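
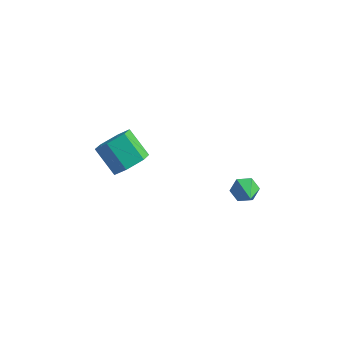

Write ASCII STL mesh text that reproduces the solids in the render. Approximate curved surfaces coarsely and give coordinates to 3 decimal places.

solid 
facet normal 0.691 -0.332 -0.642
outer loop
vertex -1.228 -2.65 0.1
vertex -1.744 -2.574 -0.494
vertex -1.273 -1.97 -0.3
endloop
endfacet
facet normal 0.721 0.386 0.575
outer loop
vertex -1.228 -2.65 0.1
vertex -1.273 -1.97 -0.3
vertex -2.16 -2.202 0.967
endloop
endfacet
facet normal 0.721 0.385 0.576
outer loop
vertex -2.16 -2.202 0.967
vertex -1.273 -1.97 -0.3
vertex -2.205 -1.522 0.568
endloop
endfacet
facet normal -0.690 0.332 0.643
outer loop
vertex -2.16 -2.202 0.967
vertex -2.205 -1.522 0.568
vertex -2.676 -2.126 0.374
endloop
endfacet
facet normal 0.690 -0.332 -0.643
outer loop
vertex -1.273 -1.97 -0.3
vertex -1.744 -2.574 -0.494
vertex -1.789 -1.894 -0.893
endloop
endfacet
facet normal 0.311 0.938 -0.150
outer loop
vertex -1.273 -1.97 -0.3
vertex -1.789 -1.894 -0.893
vertex -2.205 -1.522 0.568
endloop
endfacet
facet normal 0.311 0.938 -0.150
outer loop
vertex -2.205 -1.522 0.568
vertex -1.789 -1.894 -0.893
vertex -2.721 -1.446 -0.026
endloop
endfacet
facet normal -0.691 0.332 0.642
outer loop
vertex -2.205 -1.522 0.568
vertex -2.721 -1.446 -0.026
vertex -2.676 -2.126 0.374
endloop
endfacet
facet normal 0.690 -0.332 -0.643
outer loop
vertex -1.789 -1.894 -0.893
vertex -1.744 -2.574 -0.494
vertex -2.26 -2.498 -1.087
endloop
endfacet
facet normal -0.410 0.553 -0.726
outer loop
vertex -1.789 -1.894 -0.893
vertex -2.26 -2.498 -1.087
vertex -2.721 -1.446 -0.026
endloop
endfacet
facet normal -0.410 0.553 -0.726
outer loop
vertex -2.721 -1.446 -0.026
vertex -2.26 -2.498 -1.087
vertex -3.192 -2.05 -0.22
endloop
endfacet
facet normal -0.691 0.332 0.642
outer loop
vertex -2.721 -1.446 -0.026
vertex -3.192 -2.05 -0.22
vertex -2.676 -2.126 0.374
endloop
endfacet
facet normal 0.690 -0.332 -0.643
outer loop
vertex -2.26 -2.498 -1.087
vertex -1.744 -2.574 -0.494
vertex -2.215 -3.178 -0.688
endloop
endfacet
facet normal -0.721 -0.386 -0.576
outer loop
vertex -2.26 -2.498 -1.087
vertex -2.215 -3.178 -0.688
vertex -3.192 -2.05 -0.22
endloop
endfacet
facet normal -0.721 -0.386 -0.575
outer loop
vertex -3.192 -2.05 -0.22
vertex -2.215 -3.178 -0.688
vertex -3.147 -2.73 0.18
endloop
endfacet
facet normal -0.691 0.332 0.642
outer loop
vertex -3.192 -2.05 -0.22
vertex -3.147 -2.73 0.18
vertex -2.676 -2.126 0.374
endloop
endfacet
facet normal 0.691 -0.332 -0.642
outer loop
vertex -2.215 -3.178 -0.688
vertex -1.744 -2.574 -0.494
vertex -1.699 -3.254 -0.094
endloop
endfacet
facet normal -0.311 -0.938 0.150
outer loop
vertex -2.215 -3.178 -0.688
vertex -1.699 -3.254 -0.094
vertex -3.147 -2.73 0.18
endloop
endfacet
facet normal -0.311 -0.938 0.150
outer loop
vertex -3.147 -2.73 0.18
vertex -1.699 -3.254 -0.094
vertex -2.631 -2.806 0.773
endloop
endfacet
facet normal -0.690 0.332 0.643
outer loop
vertex -3.147 -2.73 0.18
vertex -2.631 -2.806 0.773
vertex -2.676 -2.126 0.374
endloop
endfacet
facet normal 0.691 -0.332 -0.642
outer loop
vertex -1.699 -3.254 -0.094
vertex -1.744 -2.574 -0.494
vertex -1.228 -2.65 0.1
endloop
endfacet
facet normal 0.410 -0.553 0.726
outer loop
vertex -1.699 -3.254 -0.094
vertex -1.228 -2.65 0.1
vertex -2.631 -2.806 0.773
endloop
endfacet
facet normal 0.410 -0.553 0.726
outer loop
vertex -2.631 -2.806 0.773
vertex -1.228 -2.65 0.1
vertex -2.16 -2.202 0.967
endloop
endfacet
facet normal -0.690 0.332 0.643
outer loop
vertex -2.631 -2.806 0.773
vertex -2.16 -2.202 0.967
vertex -2.676 -2.126 0.374
endloop
endfacet
facet normal -0.397 0.770 -0.499
outer loop
vertex 2.907 -2.189 -1.5
vertex 2.552 -2.09 -1.065
vertex 3.062 -1.836 -1.079
endloop
endfacet
facet normal 0.961 -0.127 -0.248
outer loop
vertex 2.907 -2.189 -1.5
vertex 3.062 -1.836 -1.079
vertex 3.068 -3.09 -0.415
endloop
endfacet
facet normal -0.397 0.769 -0.501
outer loop
vertex 3.062 -1.836 -1.079
vertex 2.552 -2.09 -1.065
vertex 2.706 -1.737 -0.645
endloop
endfacet
facet normal 0.770 0.302 0.563
outer loop
vertex 3.062 -1.836 -1.079
vertex 2.706 -1.737 -0.645
vertex 3.068 -3.09 -0.415
endloop
endfacet
facet normal -0.398 0.769 -0.500
outer loop
vertex 2.706 -1.737 -0.645
vertex 2.552 -2.09 -1.065
vertex 2.196 -1.991 -0.63
endloop
endfacet
facet normal -0.048 0.155 0.987
outer loop
vertex 2.706 -1.737 -0.645
vertex 2.196 -1.991 -0.63
vertex 3.068 -3.09 -0.415
endloop
endfacet
facet normal -0.397 0.770 -0.500
outer loop
vertex 2.196 -1.991 -0.63
vertex 2.552 -2.09 -1.065
vertex 2.042 -2.344 -1.051
endloop
endfacet
facet normal -0.679 -0.421 0.601
outer loop
vertex 2.196 -1.991 -0.63
vertex 2.042 -2.344 -1.051
vertex 3.068 -3.09 -0.415
endloop
endfacet
facet normal -0.397 0.770 -0.500
outer loop
vertex 2.042 -2.344 -1.051
vertex 2.552 -2.09 -1.065
vertex 2.397 -2.443 -1.485
endloop
endfacet
facet normal -0.489 -0.848 -0.206
outer loop
vertex 2.042 -2.344 -1.051
vertex 2.397 -2.443 -1.485
vertex 3.068 -3.09 -0.415
endloop
endfacet
facet normal -0.398 0.769 -0.500
outer loop
vertex 2.397 -2.443 -1.485
vertex 2.552 -2.09 -1.065
vertex 2.907 -2.189 -1.5
endloop
endfacet
facet normal 0.331 -0.701 -0.631
outer loop
vertex 2.397 -2.443 -1.485
vertex 2.907 -2.189 -1.5
vertex 3.068 -3.09 -0.415
endloop
endfacet

endsolid


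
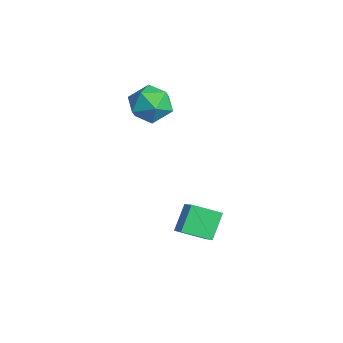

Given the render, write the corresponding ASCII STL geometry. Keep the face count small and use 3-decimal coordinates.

solid 
facet normal -0.871 0.454 0.190
outer loop
vertex -1.8 0.583 0.627
vertex -1.526 0.667 1.682
vertex -1.262 1.466 0.983
endloop
endfacet
facet normal -0.653 0.590 -0.475
outer loop
vertex -1.8 0.583 0.627
vertex -1.262 1.466 0.983
vertex -0.986 1.004 0.031
endloop
endfacet
facet normal -0.579 -0.034 -0.815
outer loop
vertex -1.8 0.583 0.627
vertex -0.986 1.004 0.031
vertex -1.078 -0.08 0.142
endloop
endfacet
facet normal -0.751 -0.555 -0.359
outer loop
vertex -1.8 0.583 0.627
vertex -1.078 -0.08 0.142
vertex -1.412 -0.288 1.162
endloop
endfacet
facet normal -0.931 -0.254 0.262
outer loop
vertex -1.8 0.583 0.627
vertex -1.412 -0.288 1.162
vertex -1.526 0.667 1.682
endloop
endfacet
facet normal -0.010 0.899 -0.439
outer loop
vertex -0.986 1.004 0.031
vertex -1.262 1.466 0.983
vertex -0.208 1.348 0.718
endloop
endfacet
facet normal -0.363 0.679 0.639
outer loop
vertex -1.262 1.466 0.983
vertex -1.526 0.667 1.682
vertex -0.542 1.14 1.738
endloop
endfacet
facet normal -0.461 -0.466 0.755
outer loop
vertex -1.526 0.667 1.682
vertex -1.412 -0.288 1.162
vertex -0.634 0.056 1.849
endloop
endfacet
facet normal -0.170 -0.953 -0.250
outer loop
vertex -1.412 -0.288 1.162
vertex -1.078 -0.08 0.142
vertex -0.358 -0.406 0.897
endloop
endfacet
facet normal 0.109 -0.110 -0.988
outer loop
vertex -1.078 -0.08 0.142
vertex -0.986 1.004 0.031
vertex -0.094 0.393 0.198
endloop
endfacet
facet normal 0.751 0.555 0.359
outer loop
vertex 0.18 0.477 1.253
vertex -0.208 1.348 0.718
vertex -0.542 1.14 1.738
endloop
endfacet
facet normal 0.579 0.034 0.815
outer loop
vertex 0.18 0.477 1.253
vertex -0.542 1.14 1.738
vertex -0.634 0.056 1.849
endloop
endfacet
facet normal 0.653 -0.590 0.475
outer loop
vertex 0.18 0.477 1.253
vertex -0.634 0.056 1.849
vertex -0.358 -0.406 0.897
endloop
endfacet
facet normal 0.871 -0.454 -0.190
outer loop
vertex 0.18 0.477 1.253
vertex -0.358 -0.406 0.897
vertex -0.094 0.393 0.198
endloop
endfacet
facet normal 0.931 0.254 -0.262
outer loop
vertex 0.18 0.477 1.253
vertex -0.094 0.393 0.198
vertex -0.208 1.348 0.718
endloop
endfacet
facet normal 0.170 0.953 0.250
outer loop
vertex -0.542 1.14 1.738
vertex -0.208 1.348 0.718
vertex -1.262 1.466 0.983
endloop
endfacet
facet normal -0.109 0.110 0.988
outer loop
vertex -0.634 0.056 1.849
vertex -0.542 1.14 1.738
vertex -1.526 0.667 1.682
endloop
endfacet
facet normal 0.010 -0.899 0.439
outer loop
vertex -0.358 -0.406 0.897
vertex -0.634 0.056 1.849
vertex -1.412 -0.288 1.162
endloop
endfacet
facet normal 0.363 -0.679 -0.639
outer loop
vertex -0.094 0.393 0.198
vertex -0.358 -0.406 0.897
vertex -1.078 -0.08 0.142
endloop
endfacet
facet normal 0.461 0.466 -0.755
outer loop
vertex -0.208 1.348 0.718
vertex -0.094 0.393 0.198
vertex -0.986 1.004 0.031
endloop
endfacet
facet normal -0.478 0.467 0.744
outer loop
vertex 3.512 1.014 -2.592
vertex 3.964 2.211 -3.052
vertex 2.017 1.171 -3.652
endloop
endfacet
facet normal -0.332 -0.880 0.338
outer loop
vertex 2.696 0.509 -4.708
vertex 3.512 1.014 -2.592
vertex 2.017 1.171 -3.652
endloop
endfacet
facet normal -0.478 0.466 0.744
outer loop
vertex 2.017 1.171 -3.652
vertex 3.964 2.211 -3.052
vertex 2.469 2.369 -4.112
endloop
endfacet
facet normal -0.813 0.085 -0.576
outer loop
vertex 2.469 2.369 -4.112
vertex 2.696 0.509 -4.708
vertex 2.017 1.171 -3.652
endloop
endfacet
facet normal 0.813 -0.085 0.576
outer loop
vertex 3.512 1.014 -2.592
vertex 4.643 1.549 -4.108
vertex 3.964 2.211 -3.052
endloop
endfacet
facet normal -0.333 -0.880 0.338
outer loop
vertex 4.191 0.351 -3.648
vertex 3.512 1.014 -2.592
vertex 2.696 0.509 -4.708
endloop
endfacet
facet normal 0.813 -0.085 0.576
outer loop
vertex 4.191 0.351 -3.648
vertex 4.643 1.549 -4.108
vertex 3.512 1.014 -2.592
endloop
endfacet
facet normal 0.333 0.880 -0.338
outer loop
vertex 3.964 2.211 -3.052
vertex 4.643 1.549 -4.108
vertex 2.469 2.369 -4.112
endloop
endfacet
facet normal -0.813 0.085 -0.576
outer loop
vertex 3.148 1.706 -5.168
vertex 2.696 0.509 -4.708
vertex 2.469 2.369 -4.112
endloop
endfacet
facet normal 0.333 0.880 -0.339
outer loop
vertex 2.469 2.369 -4.112
vertex 4.643 1.549 -4.108
vertex 3.148 1.706 -5.168
endloop
endfacet
facet normal 0.478 -0.467 -0.744
outer loop
vertex 3.148 1.706 -5.168
vertex 4.191 0.351 -3.648
vertex 2.696 0.509 -4.708
endloop
endfacet
facet normal 0.479 -0.466 -0.744
outer loop
vertex 4.643 1.549 -4.108
vertex 4.191 0.351 -3.648
vertex 3.148 1.706 -5.168
endloop
endfacet

endsolid


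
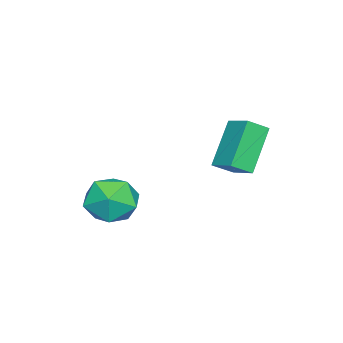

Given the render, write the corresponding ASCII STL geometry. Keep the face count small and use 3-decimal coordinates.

solid 
facet normal -0.509 -0.772 -0.380
outer loop
vertex 0.808 0.279 2.241
vertex -0.616 0.394 3.914
vertex 0.23 0.925 1.704
endloop
endfacet
facet normal 0.647 -0.053 -0.760
outer loop
vertex 0.876 1.906 2.186
vertex 0.808 0.279 2.241
vertex 0.23 0.925 1.704
endloop
endfacet
facet normal -0.509 -0.773 -0.380
outer loop
vertex 0.23 0.925 1.704
vertex -0.616 0.394 3.914
vertex -1.195 1.04 3.376
endloop
endfacet
facet normal -0.567 0.633 -0.527
outer loop
vertex -1.195 1.04 3.376
vertex 0.876 1.906 2.186
vertex 0.23 0.925 1.704
endloop
endfacet
facet normal 0.568 -0.633 0.527
outer loop
vertex 0.808 0.279 2.241
vertex 0.03 1.375 4.396
vertex -0.616 0.394 3.914
endloop
endfacet
facet normal 0.648 -0.053 -0.760
outer loop
vertex 1.455 1.26 2.724
vertex 0.808 0.279 2.241
vertex 0.876 1.906 2.186
endloop
endfacet
facet normal 0.567 -0.633 0.527
outer loop
vertex 1.455 1.26 2.724
vertex 0.03 1.375 4.396
vertex 0.808 0.279 2.241
endloop
endfacet
facet normal -0.647 0.053 0.760
outer loop
vertex -0.616 0.394 3.914
vertex 0.03 1.375 4.396
vertex -1.195 1.04 3.376
endloop
endfacet
facet normal -0.567 0.633 -0.526
outer loop
vertex -0.548 2.021 3.859
vertex 0.876 1.906 2.186
vertex -1.195 1.04 3.376
endloop
endfacet
facet normal -0.647 0.053 0.760
outer loop
vertex -1.195 1.04 3.376
vertex 0.03 1.375 4.396
vertex -0.548 2.021 3.859
endloop
endfacet
facet normal 0.509 0.772 0.380
outer loop
vertex -0.548 2.021 3.859
vertex 1.455 1.26 2.724
vertex 0.876 1.906 2.186
endloop
endfacet
facet normal 0.509 0.772 0.381
outer loop
vertex 0.03 1.375 4.396
vertex 1.455 1.26 2.724
vertex -0.548 2.021 3.859
endloop
endfacet
facet normal 0.336 0.109 0.935
outer loop
vertex 3.79 -1.777 2.455
vertex 4.165 -2.893 2.45
vertex 4.882 -2.03 2.092
endloop
endfacet
facet normal 0.362 0.728 0.582
outer loop
vertex 3.79 -1.777 2.455
vertex 4.882 -2.03 2.092
vertex 4.235 -1.239 1.506
endloop
endfacet
facet normal -0.298 0.884 0.361
outer loop
vertex 3.79 -1.777 2.455
vertex 4.235 -1.239 1.506
vertex 3.118 -1.614 1.502
endloop
endfacet
facet normal -0.733 0.359 0.578
outer loop
vertex 3.79 -1.777 2.455
vertex 3.118 -1.614 1.502
vertex 3.076 -2.637 2.085
endloop
endfacet
facet normal -0.341 -0.119 0.933
outer loop
vertex 3.79 -1.777 2.455
vertex 3.076 -2.637 2.085
vertex 4.165 -2.893 2.45
endloop
endfacet
facet normal 0.772 0.635 0.005
outer loop
vertex 4.235 -1.239 1.506
vertex 4.882 -2.03 2.092
vertex 4.884 -2.023 0.915
endloop
endfacet
facet normal 0.729 -0.366 0.578
outer loop
vertex 4.882 -2.03 2.092
vertex 4.165 -2.893 2.45
vertex 4.842 -3.046 1.498
endloop
endfacet
facet normal -0.365 -0.734 0.573
outer loop
vertex 4.165 -2.893 2.45
vertex 3.076 -2.637 2.085
vertex 3.725 -3.421 1.494
endloop
endfacet
facet normal -0.999 0.040 -0.001
outer loop
vertex 3.076 -2.637 2.085
vertex 3.118 -1.614 1.502
vertex 3.078 -2.63 0.908
endloop
endfacet
facet normal -0.297 0.887 -0.353
outer loop
vertex 3.118 -1.614 1.502
vertex 4.235 -1.239 1.506
vertex 3.795 -1.767 0.55
endloop
endfacet
facet normal 0.733 -0.359 -0.578
outer loop
vertex 4.17 -2.883 0.545
vertex 4.884 -2.023 0.915
vertex 4.842 -3.046 1.498
endloop
endfacet
facet normal 0.298 -0.884 -0.361
outer loop
vertex 4.17 -2.883 0.545
vertex 4.842 -3.046 1.498
vertex 3.725 -3.421 1.494
endloop
endfacet
facet normal -0.362 -0.728 -0.582
outer loop
vertex 4.17 -2.883 0.545
vertex 3.725 -3.421 1.494
vertex 3.078 -2.63 0.908
endloop
endfacet
facet normal -0.336 -0.109 -0.935
outer loop
vertex 4.17 -2.883 0.545
vertex 3.078 -2.63 0.908
vertex 3.795 -1.767 0.55
endloop
endfacet
facet normal 0.341 0.119 -0.933
outer loop
vertex 4.17 -2.883 0.545
vertex 3.795 -1.767 0.55
vertex 4.884 -2.023 0.915
endloop
endfacet
facet normal 0.999 -0.040 0.001
outer loop
vertex 4.842 -3.046 1.498
vertex 4.884 -2.023 0.915
vertex 4.882 -2.03 2.092
endloop
endfacet
facet normal 0.297 -0.887 0.353
outer loop
vertex 3.725 -3.421 1.494
vertex 4.842 -3.046 1.498
vertex 4.165 -2.893 2.45
endloop
endfacet
facet normal -0.772 -0.635 -0.005
outer loop
vertex 3.078 -2.63 0.908
vertex 3.725 -3.421 1.494
vertex 3.076 -2.637 2.085
endloop
endfacet
facet normal -0.729 0.366 -0.578
outer loop
vertex 3.795 -1.767 0.55
vertex 3.078 -2.63 0.908
vertex 3.118 -1.614 1.502
endloop
endfacet
facet normal 0.365 0.734 -0.573
outer loop
vertex 4.884 -2.023 0.915
vertex 3.795 -1.767 0.55
vertex 4.235 -1.239 1.506
endloop
endfacet

endsolid


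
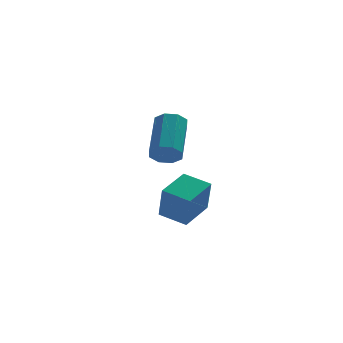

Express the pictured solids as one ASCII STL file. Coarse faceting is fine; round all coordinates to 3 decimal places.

solid 
facet normal -0.719 -0.648 -0.251
outer loop
vertex 2.222 -3.096 1.474
vertex 1.416 -2.313 1.763
vertex 2.234 -2.573 0.09
endloop
endfacet
facet normal 0.695 -0.675 -0.249
outer loop
vertex 3.284 -1.627 0.457
vertex 2.222 -3.096 1.474
vertex 2.234 -2.573 0.09
endloop
endfacet
facet normal -0.719 -0.648 -0.251
outer loop
vertex 2.234 -2.573 0.09
vertex 1.416 -2.313 1.763
vertex 1.428 -1.79 0.379
endloop
endfacet
facet normal 0.008 0.354 -0.935
outer loop
vertex 1.428 -1.79 0.379
vertex 3.284 -1.627 0.457
vertex 2.234 -2.573 0.09
endloop
endfacet
facet normal -0.008 -0.354 0.935
outer loop
vertex 2.222 -3.096 1.474
vertex 2.466 -1.367 2.13
vertex 1.416 -2.313 1.763
endloop
endfacet
facet normal 0.695 -0.675 -0.249
outer loop
vertex 3.272 -2.15 1.841
vertex 2.222 -3.096 1.474
vertex 3.284 -1.627 0.457
endloop
endfacet
facet normal -0.008 -0.354 0.935
outer loop
vertex 3.272 -2.15 1.841
vertex 2.466 -1.367 2.13
vertex 2.222 -3.096 1.474
endloop
endfacet
facet normal -0.695 0.675 0.249
outer loop
vertex 1.416 -2.313 1.763
vertex 2.466 -1.367 2.13
vertex 1.428 -1.79 0.379
endloop
endfacet
facet normal 0.008 0.354 -0.935
outer loop
vertex 2.478 -0.844 0.746
vertex 3.284 -1.627 0.457
vertex 1.428 -1.79 0.379
endloop
endfacet
facet normal -0.695 0.675 0.249
outer loop
vertex 1.428 -1.79 0.379
vertex 2.466 -1.367 2.13
vertex 2.478 -0.844 0.746
endloop
endfacet
facet normal 0.719 0.648 0.251
outer loop
vertex 2.478 -0.844 0.746
vertex 3.272 -2.15 1.841
vertex 3.284 -1.627 0.457
endloop
endfacet
facet normal 0.719 0.648 0.251
outer loop
vertex 2.466 -1.367 2.13
vertex 3.272 -2.15 1.841
vertex 2.478 -0.844 0.746
endloop
endfacet
facet normal -0.306 -0.787 -0.535
outer loop
vertex 2.744 1.276 1.673
vertex 2.426 1.034 2.211
vertex 2.26 1.442 1.706
endloop
endfacet
facet normal 0.123 0.526 -0.842
outer loop
vertex 2.744 1.276 1.673
vertex 2.26 1.442 1.706
vertex 3.372 2.889 2.772
endloop
endfacet
facet normal 0.123 0.526 -0.842
outer loop
vertex 3.372 2.889 2.772
vertex 2.26 1.442 1.706
vertex 2.888 3.055 2.805
endloop
endfacet
facet normal 0.306 0.786 0.537
outer loop
vertex 3.372 2.889 2.772
vertex 2.888 3.055 2.805
vertex 3.054 2.646 3.309
endloop
endfacet
facet normal -0.305 -0.787 -0.536
outer loop
vertex 2.26 1.442 1.706
vertex 2.426 1.034 2.211
vertex 1.873 1.369 2.034
endloop
endfacet
facet normal -0.580 0.601 -0.550
outer loop
vertex 2.26 1.442 1.706
vertex 1.873 1.369 2.034
vertex 2.888 3.055 2.805
endloop
endfacet
facet normal -0.580 0.601 -0.550
outer loop
vertex 2.888 3.055 2.805
vertex 1.873 1.369 2.034
vertex 2.501 2.982 3.133
endloop
endfacet
facet normal 0.307 0.786 0.537
outer loop
vertex 2.888 3.055 2.805
vertex 2.501 2.982 3.133
vertex 3.054 2.646 3.309
endloop
endfacet
facet normal -0.305 -0.787 -0.536
outer loop
vertex 1.873 1.369 2.034
vertex 2.426 1.034 2.211
vertex 1.81 1.099 2.466
endloop
endfacet
facet normal -0.944 0.324 0.065
outer loop
vertex 1.873 1.369 2.034
vertex 1.81 1.099 2.466
vertex 2.501 2.982 3.133
endloop
endfacet
facet normal -0.944 0.324 0.065
outer loop
vertex 2.501 2.982 3.133
vertex 1.81 1.099 2.466
vertex 2.438 2.712 3.565
endloop
endfacet
facet normal 0.307 0.786 0.536
outer loop
vertex 2.501 2.982 3.133
vertex 2.438 2.712 3.565
vertex 3.054 2.646 3.309
endloop
endfacet
facet normal -0.305 -0.787 -0.537
outer loop
vertex 1.81 1.099 2.466
vertex 2.426 1.034 2.211
vertex 2.108 0.791 2.748
endloop
endfacet
facet normal -0.754 -0.143 0.641
outer loop
vertex 1.81 1.099 2.466
vertex 2.108 0.791 2.748
vertex 2.438 2.712 3.565
endloop
endfacet
facet normal -0.754 -0.143 0.641
outer loop
vertex 2.438 2.712 3.565
vertex 2.108 0.791 2.748
vertex 2.736 2.404 3.847
endloop
endfacet
facet normal 0.307 0.787 0.535
outer loop
vertex 2.438 2.712 3.565
vertex 2.736 2.404 3.847
vertex 3.054 2.646 3.309
endloop
endfacet
facet normal -0.306 -0.786 -0.537
outer loop
vertex 2.108 0.791 2.748
vertex 2.426 1.034 2.211
vertex 2.592 0.625 2.715
endloop
endfacet
facet normal -0.123 -0.526 0.842
outer loop
vertex 2.108 0.791 2.748
vertex 2.592 0.625 2.715
vertex 2.736 2.404 3.847
endloop
endfacet
facet normal -0.123 -0.526 0.842
outer loop
vertex 2.736 2.404 3.847
vertex 2.592 0.625 2.715
vertex 3.22 2.238 3.814
endloop
endfacet
facet normal 0.306 0.787 0.535
outer loop
vertex 2.736 2.404 3.847
vertex 3.22 2.238 3.814
vertex 3.054 2.646 3.309
endloop
endfacet
facet normal -0.307 -0.786 -0.537
outer loop
vertex 2.592 0.625 2.715
vertex 2.426 1.034 2.211
vertex 2.979 0.698 2.387
endloop
endfacet
facet normal 0.580 -0.601 0.550
outer loop
vertex 2.592 0.625 2.715
vertex 2.979 0.698 2.387
vertex 3.22 2.238 3.814
endloop
endfacet
facet normal 0.580 -0.601 0.550
outer loop
vertex 3.22 2.238 3.814
vertex 2.979 0.698 2.387
vertex 3.607 2.311 3.486
endloop
endfacet
facet normal 0.305 0.787 0.536
outer loop
vertex 3.22 2.238 3.814
vertex 3.607 2.311 3.486
vertex 3.054 2.646 3.309
endloop
endfacet
facet normal -0.307 -0.786 -0.536
outer loop
vertex 2.979 0.698 2.387
vertex 2.426 1.034 2.211
vertex 3.042 0.968 1.955
endloop
endfacet
facet normal 0.944 -0.324 -0.065
outer loop
vertex 2.979 0.698 2.387
vertex 3.042 0.968 1.955
vertex 3.607 2.311 3.486
endloop
endfacet
facet normal 0.944 -0.324 -0.065
outer loop
vertex 3.607 2.311 3.486
vertex 3.042 0.968 1.955
vertex 3.67 2.581 3.054
endloop
endfacet
facet normal 0.305 0.787 0.536
outer loop
vertex 3.607 2.311 3.486
vertex 3.67 2.581 3.054
vertex 3.054 2.646 3.309
endloop
endfacet
facet normal -0.307 -0.787 -0.535
outer loop
vertex 3.042 0.968 1.955
vertex 2.426 1.034 2.211
vertex 2.744 1.276 1.673
endloop
endfacet
facet normal 0.754 0.143 -0.641
outer loop
vertex 3.042 0.968 1.955
vertex 2.744 1.276 1.673
vertex 3.67 2.581 3.054
endloop
endfacet
facet normal 0.754 0.143 -0.641
outer loop
vertex 3.67 2.581 3.054
vertex 2.744 1.276 1.673
vertex 3.372 2.889 2.772
endloop
endfacet
facet normal 0.305 0.787 0.537
outer loop
vertex 3.67 2.581 3.054
vertex 3.372 2.889 2.772
vertex 3.054 2.646 3.309
endloop
endfacet

endsolid


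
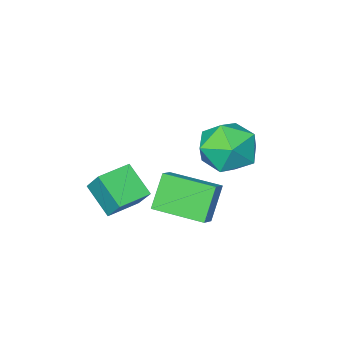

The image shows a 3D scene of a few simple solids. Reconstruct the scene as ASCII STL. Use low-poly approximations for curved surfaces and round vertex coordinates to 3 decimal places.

solid 
facet normal -0.778 0.628 0.031
outer loop
vertex -4.321 3.593 2.076
vertex -5.06 2.677 2.078
vertex -4.665 3.117 3.097
endloop
endfacet
facet normal -0.208 0.911 0.355
outer loop
vertex -4.321 3.593 2.076
vertex -4.665 3.117 3.097
vertex -3.541 3.433 2.944
endloop
endfacet
facet normal 0.325 0.938 -0.119
outer loop
vertex -4.321 3.593 2.076
vertex -3.541 3.433 2.944
vertex -3.242 3.189 1.832
endloop
endfacet
facet normal 0.085 0.671 -0.736
outer loop
vertex -4.321 3.593 2.076
vertex -3.242 3.189 1.832
vertex -4.181 2.721 1.297
endloop
endfacet
facet normal -0.596 0.480 -0.644
outer loop
vertex -4.321 3.593 2.076
vertex -4.181 2.721 1.297
vertex -5.06 2.677 2.078
endloop
endfacet
facet normal -0.013 0.472 0.882
outer loop
vertex -3.541 3.433 2.944
vertex -4.665 3.117 3.097
vertex -3.799 2.419 3.483
endloop
endfacet
facet normal -0.934 0.013 0.357
outer loop
vertex -4.665 3.117 3.097
vertex -5.06 2.677 2.078
vertex -4.738 1.951 2.948
endloop
endfacet
facet normal -0.640 -0.227 -0.734
outer loop
vertex -5.06 2.677 2.078
vertex -4.181 2.721 1.297
vertex -4.439 1.707 1.836
endloop
endfacet
facet normal 0.461 0.084 -0.883
outer loop
vertex -4.181 2.721 1.297
vertex -3.242 3.189 1.832
vertex -3.315 2.023 1.683
endloop
endfacet
facet normal 0.849 0.515 0.115
outer loop
vertex -3.242 3.189 1.832
vertex -3.541 3.433 2.944
vertex -2.92 2.463 2.702
endloop
endfacet
facet normal -0.085 -0.671 0.736
outer loop
vertex -3.659 1.547 2.704
vertex -3.799 2.419 3.483
vertex -4.738 1.951 2.948
endloop
endfacet
facet normal -0.325 -0.938 0.119
outer loop
vertex -3.659 1.547 2.704
vertex -4.738 1.951 2.948
vertex -4.439 1.707 1.836
endloop
endfacet
facet normal 0.208 -0.911 -0.355
outer loop
vertex -3.659 1.547 2.704
vertex -4.439 1.707 1.836
vertex -3.315 2.023 1.683
endloop
endfacet
facet normal 0.778 -0.628 -0.031
outer loop
vertex -3.659 1.547 2.704
vertex -3.315 2.023 1.683
vertex -2.92 2.463 2.702
endloop
endfacet
facet normal 0.596 -0.480 0.644
outer loop
vertex -3.659 1.547 2.704
vertex -2.92 2.463 2.702
vertex -3.799 2.419 3.483
endloop
endfacet
facet normal -0.461 -0.084 0.883
outer loop
vertex -4.738 1.951 2.948
vertex -3.799 2.419 3.483
vertex -4.665 3.117 3.097
endloop
endfacet
facet normal -0.849 -0.515 -0.115
outer loop
vertex -4.439 1.707 1.836
vertex -4.738 1.951 2.948
vertex -5.06 2.677 2.078
endloop
endfacet
facet normal 0.013 -0.472 -0.882
outer loop
vertex -3.315 2.023 1.683
vertex -4.439 1.707 1.836
vertex -4.181 2.721 1.297
endloop
endfacet
facet normal 0.934 -0.013 -0.357
outer loop
vertex -2.92 2.463 2.702
vertex -3.315 2.023 1.683
vertex -3.242 3.189 1.832
endloop
endfacet
facet normal 0.640 0.227 0.734
outer loop
vertex -3.799 2.419 3.483
vertex -2.92 2.463 2.702
vertex -3.541 3.433 2.944
endloop
endfacet
facet normal -0.540 0.839 -0.063
outer loop
vertex -4.215 1.592 -0.334
vertex -3.481 1.964 -1.659
vertex -4.794 1.187 -0.768
endloop
endfacet
facet normal -0.470 -0.238 0.850
outer loop
vertex -3.719 -0.484 -0.641
vertex -4.215 1.592 -0.334
vertex -4.794 1.187 -0.768
endloop
endfacet
facet normal -0.540 0.839 -0.064
outer loop
vertex -4.794 1.187 -0.768
vertex -3.481 1.964 -1.659
vertex -4.06 1.558 -2.094
endloop
endfacet
facet normal -0.698 -0.489 -0.523
outer loop
vertex -4.06 1.558 -2.094
vertex -3.719 -0.484 -0.641
vertex -4.794 1.187 -0.768
endloop
endfacet
facet normal 0.698 0.489 0.524
outer loop
vertex -4.215 1.592 -0.334
vertex -2.406 0.293 -1.532
vertex -3.481 1.964 -1.659
endloop
endfacet
facet normal -0.471 -0.238 0.849
outer loop
vertex -3.14 -0.078 -0.206
vertex -4.215 1.592 -0.334
vertex -3.719 -0.484 -0.641
endloop
endfacet
facet normal 0.698 0.489 0.523
outer loop
vertex -3.14 -0.078 -0.206
vertex -2.406 0.293 -1.532
vertex -4.215 1.592 -0.334
endloop
endfacet
facet normal 0.471 0.238 -0.849
outer loop
vertex -3.481 1.964 -1.659
vertex -2.406 0.293 -1.532
vertex -4.06 1.558 -2.094
endloop
endfacet
facet normal -0.697 -0.489 -0.524
outer loop
vertex -2.985 -0.112 -1.966
vertex -3.719 -0.484 -0.641
vertex -4.06 1.558 -2.094
endloop
endfacet
facet normal 0.471 0.238 -0.850
outer loop
vertex -4.06 1.558 -2.094
vertex -2.406 0.293 -1.532
vertex -2.985 -0.112 -1.966
endloop
endfacet
facet normal 0.540 -0.839 0.064
outer loop
vertex -2.985 -0.112 -1.966
vertex -3.14 -0.078 -0.206
vertex -3.719 -0.484 -0.641
endloop
endfacet
facet normal 0.539 -0.840 0.064
outer loop
vertex -2.406 0.293 -1.532
vertex -3.14 -0.078 -0.206
vertex -2.985 -0.112 -1.966
endloop
endfacet
facet normal -0.997 -0.063 0.055
outer loop
vertex -2.573 -1.321 -0.235
vertex -2.697 -0.156 -1.155
vertex -2.578 -2.108 -1.231
endloop
endfacet
facet normal 0.083 -0.782 0.618
outer loop
vertex -1.243 -2.024 -1.305
vertex -2.573 -1.321 -0.235
vertex -2.578 -2.108 -1.231
endloop
endfacet
facet normal -0.997 -0.063 0.055
outer loop
vertex -2.578 -2.108 -1.231
vertex -2.697 -0.156 -1.155
vertex -2.702 -0.943 -2.152
endloop
endfacet
facet normal -0.004 -0.620 -0.784
outer loop
vertex -2.702 -0.943 -2.152
vertex -1.243 -2.024 -1.305
vertex -2.578 -2.108 -1.231
endloop
endfacet
facet normal 0.004 0.620 0.785
outer loop
vertex -2.573 -1.321 -0.235
vertex -1.362 -0.072 -1.229
vertex -2.697 -0.156 -1.155
endloop
endfacet
facet normal 0.083 -0.782 0.617
outer loop
vertex -1.238 -1.237 -0.308
vertex -2.573 -1.321 -0.235
vertex -1.243 -2.024 -1.305
endloop
endfacet
facet normal 0.004 0.620 0.784
outer loop
vertex -1.238 -1.237 -0.308
vertex -1.362 -0.072 -1.229
vertex -2.573 -1.321 -0.235
endloop
endfacet
facet normal -0.083 0.782 -0.617
outer loop
vertex -2.697 -0.156 -1.155
vertex -1.362 -0.072 -1.229
vertex -2.702 -0.943 -2.152
endloop
endfacet
facet normal -0.004 -0.620 -0.785
outer loop
vertex -1.367 -0.859 -2.225
vertex -1.243 -2.024 -1.305
vertex -2.702 -0.943 -2.152
endloop
endfacet
facet normal -0.083 0.782 -0.618
outer loop
vertex -2.702 -0.943 -2.152
vertex -1.362 -0.072 -1.229
vertex -1.367 -0.859 -2.225
endloop
endfacet
facet normal 0.997 0.063 -0.055
outer loop
vertex -1.367 -0.859 -2.225
vertex -1.238 -1.237 -0.308
vertex -1.243 -2.024 -1.305
endloop
endfacet
facet normal 0.997 0.063 -0.055
outer loop
vertex -1.362 -0.072 -1.229
vertex -1.238 -1.237 -0.308
vertex -1.367 -0.859 -2.225
endloop
endfacet

endsolid


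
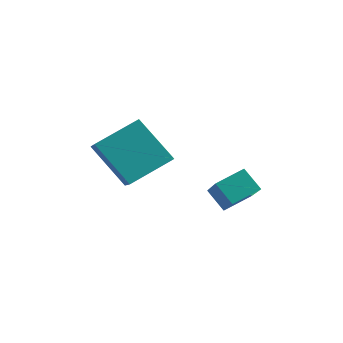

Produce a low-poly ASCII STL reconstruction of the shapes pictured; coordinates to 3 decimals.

solid 
facet normal -0.489 -0.797 -0.356
outer loop
vertex -0.256 -2.651 -1.785
vertex -1.3 -1.388 -3.178
vertex 0.498 -2.8 -2.486
endloop
endfacet
facet normal 0.486 -0.588 0.647
outer loop
vertex 1.08 -1.852 -2.062
vertex -0.256 -2.651 -1.785
vertex 0.498 -2.8 -2.486
endloop
endfacet
facet normal -0.488 -0.797 -0.356
outer loop
vertex 0.498 -2.8 -2.486
vertex -1.3 -1.388 -3.178
vertex -0.545 -1.538 -3.878
endloop
endfacet
facet normal 0.725 -0.144 -0.674
outer loop
vertex -0.545 -1.538 -3.878
vertex 1.08 -1.852 -2.062
vertex 0.498 -2.8 -2.486
endloop
endfacet
facet normal -0.725 0.144 0.674
outer loop
vertex -0.256 -2.651 -1.785
vertex -0.718 -0.44 -2.754
vertex -1.3 -1.388 -3.178
endloop
endfacet
facet normal 0.485 -0.586 0.649
outer loop
vertex 0.325 -1.702 -1.362
vertex -0.256 -2.651 -1.785
vertex 1.08 -1.852 -2.062
endloop
endfacet
facet normal -0.725 0.144 0.674
outer loop
vertex 0.325 -1.702 -1.362
vertex -0.718 -0.44 -2.754
vertex -0.256 -2.651 -1.785
endloop
endfacet
facet normal -0.484 0.587 -0.648
outer loop
vertex -1.3 -1.388 -3.178
vertex -0.718 -0.44 -2.754
vertex -0.545 -1.538 -3.878
endloop
endfacet
facet normal 0.725 -0.144 -0.674
outer loop
vertex 0.036 -0.589 -3.455
vertex 1.08 -1.852 -2.062
vertex -0.545 -1.538 -3.878
endloop
endfacet
facet normal -0.486 0.586 -0.648
outer loop
vertex -0.545 -1.538 -3.878
vertex -0.718 -0.44 -2.754
vertex 0.036 -0.589 -3.455
endloop
endfacet
facet normal 0.488 0.797 0.356
outer loop
vertex 0.036 -0.589 -3.455
vertex 0.325 -1.702 -1.362
vertex 1.08 -1.852 -2.062
endloop
endfacet
facet normal 0.489 0.797 0.356
outer loop
vertex -0.718 -0.44 -2.754
vertex 0.325 -1.702 -1.362
vertex 0.036 -0.589 -3.455
endloop
endfacet
facet normal -0.521 0.647 -0.557
outer loop
vertex -4.687 -3.619 -0.817
vertex -3.796 -2.218 -0.023
vertex -3.238 -3.712 -2.279
endloop
endfacet
facet normal -0.484 -0.761 -0.431
outer loop
vertex -2.264 -4.922 -1.237
vertex -4.687 -3.619 -0.817
vertex -3.238 -3.712 -2.279
endloop
endfacet
facet normal -0.521 0.647 -0.557
outer loop
vertex -3.238 -3.712 -2.279
vertex -3.796 -2.218 -0.023
vertex -2.347 -2.311 -1.485
endloop
endfacet
facet normal 0.703 -0.045 -0.710
outer loop
vertex -2.347 -2.311 -1.485
vertex -2.264 -4.922 -1.237
vertex -3.238 -3.712 -2.279
endloop
endfacet
facet normal -0.703 0.045 0.710
outer loop
vertex -4.687 -3.619 -0.817
vertex -2.822 -3.428 1.019
vertex -3.796 -2.218 -0.023
endloop
endfacet
facet normal -0.484 -0.761 -0.431
outer loop
vertex -3.713 -4.829 0.225
vertex -4.687 -3.619 -0.817
vertex -2.264 -4.922 -1.237
endloop
endfacet
facet normal -0.703 0.045 0.710
outer loop
vertex -3.713 -4.829 0.225
vertex -2.822 -3.428 1.019
vertex -4.687 -3.619 -0.817
endloop
endfacet
facet normal 0.484 0.761 0.431
outer loop
vertex -3.796 -2.218 -0.023
vertex -2.822 -3.428 1.019
vertex -2.347 -2.311 -1.485
endloop
endfacet
facet normal 0.703 -0.045 -0.710
outer loop
vertex -1.373 -3.521 -0.443
vertex -2.264 -4.922 -1.237
vertex -2.347 -2.311 -1.485
endloop
endfacet
facet normal 0.484 0.761 0.431
outer loop
vertex -2.347 -2.311 -1.485
vertex -2.822 -3.428 1.019
vertex -1.373 -3.521 -0.443
endloop
endfacet
facet normal 0.521 -0.647 0.557
outer loop
vertex -1.373 -3.521 -0.443
vertex -3.713 -4.829 0.225
vertex -2.264 -4.922 -1.237
endloop
endfacet
facet normal 0.521 -0.647 0.557
outer loop
vertex -2.822 -3.428 1.019
vertex -3.713 -4.829 0.225
vertex -1.373 -3.521 -0.443
endloop
endfacet

endsolid


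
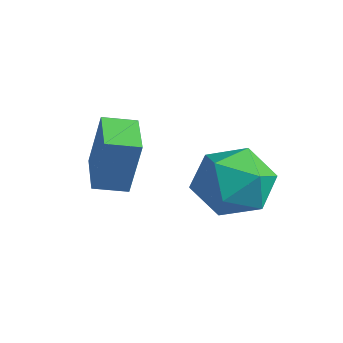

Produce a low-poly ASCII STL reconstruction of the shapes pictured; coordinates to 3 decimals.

solid 
facet normal -0.096 0.950 -0.298
outer loop
vertex 3.677 0.856 -2.887
vertex 3.104 1.067 -2.031
vertex 4.149 1.181 -2.005
endloop
endfacet
facet normal 0.520 0.672 -0.526
outer loop
vertex 3.677 0.856 -2.887
vertex 4.149 1.181 -2.005
vertex 4.575 0.406 -2.574
endloop
endfacet
facet normal 0.371 0.098 -0.923
outer loop
vertex 3.677 0.856 -2.887
vertex 4.575 0.406 -2.574
vertex 3.793 -0.187 -2.951
endloop
endfacet
facet normal -0.339 0.020 -0.941
outer loop
vertex 3.677 0.856 -2.887
vertex 3.793 -0.187 -2.951
vertex 2.884 0.221 -2.615
endloop
endfacet
facet normal -0.628 0.546 -0.555
outer loop
vertex 3.677 0.856 -2.887
vertex 2.884 0.221 -2.615
vertex 3.104 1.067 -2.031
endloop
endfacet
facet normal 0.889 0.456 0.045
outer loop
vertex 4.575 0.406 -2.574
vertex 4.149 1.181 -2.005
vertex 4.556 0.339 -1.525
endloop
endfacet
facet normal -0.109 0.904 0.414
outer loop
vertex 4.149 1.181 -2.005
vertex 3.104 1.067 -2.031
vertex 3.647 0.747 -1.189
endloop
endfacet
facet normal -0.968 0.253 -0.001
outer loop
vertex 3.104 1.067 -2.031
vertex 2.884 0.221 -2.615
vertex 2.865 0.154 -1.566
endloop
endfacet
facet normal -0.500 -0.599 -0.626
outer loop
vertex 2.884 0.221 -2.615
vertex 3.793 -0.187 -2.951
vertex 3.291 -0.621 -2.135
endloop
endfacet
facet normal 0.647 -0.474 -0.597
outer loop
vertex 3.793 -0.187 -2.951
vertex 4.575 0.406 -2.574
vertex 4.336 -0.507 -2.109
endloop
endfacet
facet normal 0.339 -0.020 0.941
outer loop
vertex 3.763 -0.296 -1.253
vertex 4.556 0.339 -1.525
vertex 3.647 0.747 -1.189
endloop
endfacet
facet normal -0.371 -0.098 0.923
outer loop
vertex 3.763 -0.296 -1.253
vertex 3.647 0.747 -1.189
vertex 2.865 0.154 -1.566
endloop
endfacet
facet normal -0.520 -0.672 0.526
outer loop
vertex 3.763 -0.296 -1.253
vertex 2.865 0.154 -1.566
vertex 3.291 -0.621 -2.135
endloop
endfacet
facet normal 0.096 -0.950 0.298
outer loop
vertex 3.763 -0.296 -1.253
vertex 3.291 -0.621 -2.135
vertex 4.336 -0.507 -2.109
endloop
endfacet
facet normal 0.628 -0.546 0.555
outer loop
vertex 3.763 -0.296 -1.253
vertex 4.336 -0.507 -2.109
vertex 4.556 0.339 -1.525
endloop
endfacet
facet normal 0.500 0.599 0.626
outer loop
vertex 3.647 0.747 -1.189
vertex 4.556 0.339 -1.525
vertex 4.149 1.181 -2.005
endloop
endfacet
facet normal -0.647 0.474 0.597
outer loop
vertex 2.865 0.154 -1.566
vertex 3.647 0.747 -1.189
vertex 3.104 1.067 -2.031
endloop
endfacet
facet normal -0.889 -0.456 -0.045
outer loop
vertex 3.291 -0.621 -2.135
vertex 2.865 0.154 -1.566
vertex 2.884 0.221 -2.615
endloop
endfacet
facet normal 0.109 -0.904 -0.414
outer loop
vertex 4.336 -0.507 -2.109
vertex 3.291 -0.621 -2.135
vertex 3.793 -0.187 -2.951
endloop
endfacet
facet normal 0.968 -0.253 0.001
outer loop
vertex 4.556 0.339 -1.525
vertex 4.336 -0.507 -2.109
vertex 4.575 0.406 -2.574
endloop
endfacet
facet normal -0.501 -0.844 0.190
outer loop
vertex 2.545 -2.349 -0.498
vertex 1.454 -1.673 -0.368
vertex 2.266 -2.516 -1.972
endloop
endfacet
facet normal 0.846 -0.524 -0.101
outer loop
vertex 2.686 -1.807 -2.132
vertex 2.545 -2.349 -0.498
vertex 2.266 -2.516 -1.972
endloop
endfacet
facet normal -0.500 -0.845 0.191
outer loop
vertex 2.266 -2.516 -1.972
vertex 1.454 -1.673 -0.368
vertex 1.174 -1.841 -1.842
endloop
endfacet
facet normal -0.185 -0.111 -0.976
outer loop
vertex 1.174 -1.841 -1.842
vertex 2.686 -1.807 -2.132
vertex 2.266 -2.516 -1.972
endloop
endfacet
facet normal 0.185 0.111 0.976
outer loop
vertex 2.545 -2.349 -0.498
vertex 1.874 -0.964 -0.528
vertex 1.454 -1.673 -0.368
endloop
endfacet
facet normal 0.846 -0.524 -0.101
outer loop
vertex 2.966 -1.639 -0.658
vertex 2.545 -2.349 -0.498
vertex 2.686 -1.807 -2.132
endloop
endfacet
facet normal 0.185 0.111 0.977
outer loop
vertex 2.966 -1.639 -0.658
vertex 1.874 -0.964 -0.528
vertex 2.545 -2.349 -0.498
endloop
endfacet
facet normal -0.846 0.524 0.101
outer loop
vertex 1.454 -1.673 -0.368
vertex 1.874 -0.964 -0.528
vertex 1.174 -1.841 -1.842
endloop
endfacet
facet normal -0.185 -0.110 -0.977
outer loop
vertex 1.595 -1.131 -2.002
vertex 2.686 -1.807 -2.132
vertex 1.174 -1.841 -1.842
endloop
endfacet
facet normal -0.846 0.524 0.101
outer loop
vertex 1.174 -1.841 -1.842
vertex 1.874 -0.964 -0.528
vertex 1.595 -1.131 -2.002
endloop
endfacet
facet normal 0.500 0.844 -0.191
outer loop
vertex 1.595 -1.131 -2.002
vertex 2.966 -1.639 -0.658
vertex 2.686 -1.807 -2.132
endloop
endfacet
facet normal 0.500 0.845 -0.190
outer loop
vertex 1.874 -0.964 -0.528
vertex 2.966 -1.639 -0.658
vertex 1.595 -1.131 -2.002
endloop
endfacet

endsolid


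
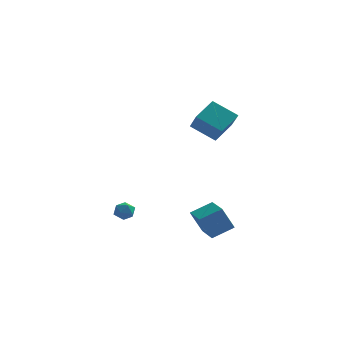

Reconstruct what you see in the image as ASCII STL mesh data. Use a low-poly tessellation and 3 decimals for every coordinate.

solid 
facet normal -0.819 -0.382 -0.427
outer loop
vertex 2.348 -0.965 -3.01
vertex 1.676 0.614 -3.135
vertex 3.062 -0.783 -4.542
endloop
endfacet
facet normal 0.390 -0.918 0.073
outer loop
vertex 4.324 -0.194 -3.885
vertex 2.348 -0.965 -3.01
vertex 3.062 -0.783 -4.542
endloop
endfacet
facet normal -0.819 -0.383 -0.427
outer loop
vertex 3.062 -0.783 -4.542
vertex 1.676 0.614 -3.135
vertex 2.39 0.795 -4.668
endloop
endfacet
facet normal 0.420 0.107 -0.901
outer loop
vertex 2.39 0.795 -4.668
vertex 4.324 -0.194 -3.885
vertex 3.062 -0.783 -4.542
endloop
endfacet
facet normal -0.419 -0.107 0.901
outer loop
vertex 2.348 -0.965 -3.01
vertex 2.938 1.203 -2.478
vertex 1.676 0.614 -3.135
endloop
endfacet
facet normal 0.391 -0.918 0.074
outer loop
vertex 3.61 -0.375 -2.352
vertex 2.348 -0.965 -3.01
vertex 4.324 -0.194 -3.885
endloop
endfacet
facet normal -0.420 -0.107 0.901
outer loop
vertex 3.61 -0.375 -2.352
vertex 2.938 1.203 -2.478
vertex 2.348 -0.965 -3.01
endloop
endfacet
facet normal -0.390 0.918 -0.073
outer loop
vertex 1.676 0.614 -3.135
vertex 2.938 1.203 -2.478
vertex 2.39 0.795 -4.668
endloop
endfacet
facet normal 0.420 0.107 -0.901
outer loop
vertex 3.652 1.385 -4.01
vertex 4.324 -0.194 -3.885
vertex 2.39 0.795 -4.668
endloop
endfacet
facet normal -0.391 0.918 -0.073
outer loop
vertex 2.39 0.795 -4.668
vertex 2.938 1.203 -2.478
vertex 3.652 1.385 -4.01
endloop
endfacet
facet normal 0.819 0.383 0.427
outer loop
vertex 3.652 1.385 -4.01
vertex 3.61 -0.375 -2.352
vertex 4.324 -0.194 -3.885
endloop
endfacet
facet normal 0.819 0.383 0.427
outer loop
vertex 2.938 1.203 -2.478
vertex 3.61 -0.375 -2.352
vertex 3.652 1.385 -4.01
endloop
endfacet
facet normal -0.229 0.934 0.273
outer loop
vertex -2.005 1.162 -3.22
vertex -2.667 0.95 -3.05
vertex -2.149 0.933 -2.558
endloop
endfacet
facet normal 0.464 0.801 0.378
outer loop
vertex -2.005 1.162 -3.22
vertex -2.149 0.933 -2.558
vertex -1.543 0.734 -2.881
endloop
endfacet
facet normal 0.750 0.613 -0.249
outer loop
vertex -2.005 1.162 -3.22
vertex -1.543 0.734 -2.881
vertex -1.686 0.628 -3.573
endloop
endfacet
facet normal 0.233 0.629 -0.741
outer loop
vertex -2.005 1.162 -3.22
vertex -1.686 0.628 -3.573
vertex -2.381 0.762 -3.678
endloop
endfacet
facet normal -0.373 0.829 -0.418
outer loop
vertex -2.005 1.162 -3.22
vertex -2.381 0.762 -3.678
vertex -2.667 0.95 -3.05
endloop
endfacet
facet normal 0.517 0.244 0.820
outer loop
vertex -1.543 0.734 -2.881
vertex -2.149 0.933 -2.558
vertex -1.919 0.258 -2.502
endloop
endfacet
facet normal -0.604 0.460 0.651
outer loop
vertex -2.149 0.933 -2.558
vertex -2.667 0.95 -3.05
vertex -2.614 0.392 -2.607
endloop
endfacet
facet normal -0.836 0.288 -0.467
outer loop
vertex -2.667 0.95 -3.05
vertex -2.381 0.762 -3.678
vertex -2.757 0.286 -3.299
endloop
endfacet
facet normal 0.143 -0.033 -0.989
outer loop
vertex -2.381 0.762 -3.678
vertex -1.686 0.628 -3.573
vertex -2.151 0.087 -3.622
endloop
endfacet
facet normal 0.979 -0.060 -0.193
outer loop
vertex -1.686 0.628 -3.573
vertex -1.543 0.734 -2.881
vertex -1.633 0.07 -3.13
endloop
endfacet
facet normal -0.233 -0.629 0.741
outer loop
vertex -2.295 -0.142 -2.96
vertex -1.919 0.258 -2.502
vertex -2.614 0.392 -2.607
endloop
endfacet
facet normal -0.750 -0.613 0.249
outer loop
vertex -2.295 -0.142 -2.96
vertex -2.614 0.392 -2.607
vertex -2.757 0.286 -3.299
endloop
endfacet
facet normal -0.464 -0.801 -0.378
outer loop
vertex -2.295 -0.142 -2.96
vertex -2.757 0.286 -3.299
vertex -2.151 0.087 -3.622
endloop
endfacet
facet normal 0.229 -0.934 -0.273
outer loop
vertex -2.295 -0.142 -2.96
vertex -2.151 0.087 -3.622
vertex -1.633 0.07 -3.13
endloop
endfacet
facet normal 0.373 -0.829 0.418
outer loop
vertex -2.295 -0.142 -2.96
vertex -1.633 0.07 -3.13
vertex -1.919 0.258 -2.502
endloop
endfacet
facet normal -0.143 0.033 0.989
outer loop
vertex -2.614 0.392 -2.607
vertex -1.919 0.258 -2.502
vertex -2.149 0.933 -2.558
endloop
endfacet
facet normal -0.979 0.060 0.193
outer loop
vertex -2.757 0.286 -3.299
vertex -2.614 0.392 -2.607
vertex -2.667 0.95 -3.05
endloop
endfacet
facet normal -0.517 -0.244 -0.820
outer loop
vertex -2.151 0.087 -3.622
vertex -2.757 0.286 -3.299
vertex -2.381 0.762 -3.678
endloop
endfacet
facet normal 0.604 -0.460 -0.651
outer loop
vertex -1.633 0.07 -3.13
vertex -2.151 0.087 -3.622
vertex -1.686 0.628 -3.573
endloop
endfacet
facet normal 0.836 -0.288 0.467
outer loop
vertex -1.919 0.258 -2.502
vertex -1.633 0.07 -3.13
vertex -1.543 0.734 -2.881
endloop
endfacet
facet normal -0.497 -0.716 -0.491
outer loop
vertex 3.476 1.082 3.289
vertex 1.948 1.483 4.251
vertex 3.042 2.164 2.15
endloop
endfacet
facet normal 0.826 -0.217 -0.521
outer loop
vertex 3.912 3.417 3.009
vertex 3.476 1.082 3.289
vertex 3.042 2.164 2.15
endloop
endfacet
facet normal -0.497 -0.716 -0.491
outer loop
vertex 3.042 2.164 2.15
vertex 1.948 1.483 4.251
vertex 1.514 2.565 3.112
endloop
endfacet
facet normal -0.266 0.664 -0.699
outer loop
vertex 1.514 2.565 3.112
vertex 3.912 3.417 3.009
vertex 3.042 2.164 2.15
endloop
endfacet
facet normal 0.266 -0.664 0.699
outer loop
vertex 3.476 1.082 3.289
vertex 2.818 2.736 5.11
vertex 1.948 1.483 4.251
endloop
endfacet
facet normal 0.826 -0.217 -0.521
outer loop
vertex 4.346 2.335 4.148
vertex 3.476 1.082 3.289
vertex 3.912 3.417 3.009
endloop
endfacet
facet normal 0.266 -0.664 0.699
outer loop
vertex 4.346 2.335 4.148
vertex 2.818 2.736 5.11
vertex 3.476 1.082 3.289
endloop
endfacet
facet normal -0.826 0.217 0.521
outer loop
vertex 1.948 1.483 4.251
vertex 2.818 2.736 5.11
vertex 1.514 2.565 3.112
endloop
endfacet
facet normal -0.266 0.664 -0.699
outer loop
vertex 2.384 3.818 3.971
vertex 3.912 3.417 3.009
vertex 1.514 2.565 3.112
endloop
endfacet
facet normal -0.826 0.217 0.521
outer loop
vertex 1.514 2.565 3.112
vertex 2.818 2.736 5.11
vertex 2.384 3.818 3.971
endloop
endfacet
facet normal 0.497 0.716 0.491
outer loop
vertex 2.384 3.818 3.971
vertex 4.346 2.335 4.148
vertex 3.912 3.417 3.009
endloop
endfacet
facet normal 0.497 0.716 0.491
outer loop
vertex 2.818 2.736 5.11
vertex 4.346 2.335 4.148
vertex 2.384 3.818 3.971
endloop
endfacet

endsolid


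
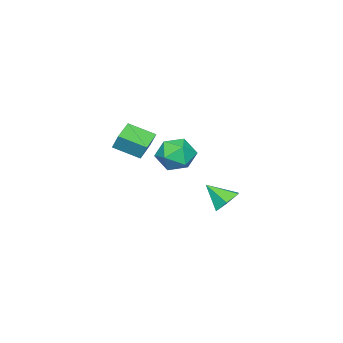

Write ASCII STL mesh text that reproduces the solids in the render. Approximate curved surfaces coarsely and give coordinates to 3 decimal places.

solid 
facet normal -0.942 -0.246 0.230
outer loop
vertex 1.467 -3.196 3.899
vertex 0.96 -1.833 3.281
vertex 1.362 -3.652 2.981
endloop
endfacet
facet normal 0.321 -0.862 0.392
outer loop
vertex 2.68 -3.307 2.659
vertex 1.467 -3.196 3.899
vertex 1.362 -3.652 2.981
endloop
endfacet
facet normal -0.942 -0.246 0.230
outer loop
vertex 1.362 -3.652 2.981
vertex 0.96 -1.833 3.281
vertex 0.855 -2.289 2.363
endloop
endfacet
facet normal -0.102 -0.442 -0.891
outer loop
vertex 0.855 -2.289 2.363
vertex 2.68 -3.307 2.659
vertex 1.362 -3.652 2.981
endloop
endfacet
facet normal 0.102 0.442 0.891
outer loop
vertex 1.467 -3.196 3.899
vertex 2.278 -1.488 2.959
vertex 0.96 -1.833 3.281
endloop
endfacet
facet normal 0.321 -0.862 0.392
outer loop
vertex 2.785 -2.851 3.577
vertex 1.467 -3.196 3.899
vertex 2.68 -3.307 2.659
endloop
endfacet
facet normal 0.102 0.442 0.891
outer loop
vertex 2.785 -2.851 3.577
vertex 2.278 -1.488 2.959
vertex 1.467 -3.196 3.899
endloop
endfacet
facet normal -0.321 0.862 -0.392
outer loop
vertex 0.96 -1.833 3.281
vertex 2.278 -1.488 2.959
vertex 0.855 -2.289 2.363
endloop
endfacet
facet normal -0.102 -0.442 -0.891
outer loop
vertex 2.173 -1.944 2.041
vertex 2.68 -3.307 2.659
vertex 0.855 -2.289 2.363
endloop
endfacet
facet normal -0.321 0.862 -0.392
outer loop
vertex 0.855 -2.289 2.363
vertex 2.278 -1.488 2.959
vertex 2.173 -1.944 2.041
endloop
endfacet
facet normal 0.942 0.246 -0.230
outer loop
vertex 2.173 -1.944 2.041
vertex 2.785 -2.851 3.577
vertex 2.68 -3.307 2.659
endloop
endfacet
facet normal 0.942 0.246 -0.230
outer loop
vertex 2.278 -1.488 2.959
vertex 2.785 -2.851 3.577
vertex 2.173 -1.944 2.041
endloop
endfacet
facet normal -0.149 0.744 -0.651
outer loop
vertex 4.218 3.818 0.887
vertex 3.442 3.946 1.211
vertex 4.11 4.361 1.532
endloop
endfacet
facet normal 0.941 -0.164 0.295
outer loop
vertex 4.218 3.818 0.887
vertex 4.11 4.361 1.532
vertex 3.658 2.874 2.149
endloop
endfacet
facet normal -0.149 0.744 -0.651
outer loop
vertex 4.11 4.361 1.532
vertex 3.442 3.946 1.211
vertex 3.335 4.489 1.856
endloop
endfacet
facet normal 0.408 0.241 0.881
outer loop
vertex 4.11 4.361 1.532
vertex 3.335 4.489 1.856
vertex 3.658 2.874 2.149
endloop
endfacet
facet normal -0.150 0.744 -0.651
outer loop
vertex 3.335 4.489 1.856
vertex 3.442 3.946 1.211
vertex 2.667 4.073 1.535
endloop
endfacet
facet normal -0.466 0.067 0.882
outer loop
vertex 3.335 4.489 1.856
vertex 2.667 4.073 1.535
vertex 3.658 2.874 2.149
endloop
endfacet
facet normal -0.150 0.744 -0.651
outer loop
vertex 2.667 4.073 1.535
vertex 3.442 3.946 1.211
vertex 2.774 3.53 0.89
endloop
endfacet
facet normal -0.805 -0.513 0.298
outer loop
vertex 2.667 4.073 1.535
vertex 2.774 3.53 0.89
vertex 3.658 2.874 2.149
endloop
endfacet
facet normal -0.150 0.743 -0.652
outer loop
vertex 2.774 3.53 0.89
vertex 3.442 3.946 1.211
vertex 3.549 3.402 0.566
endloop
endfacet
facet normal -0.272 -0.918 -0.288
outer loop
vertex 2.774 3.53 0.89
vertex 3.549 3.402 0.566
vertex 3.658 2.874 2.149
endloop
endfacet
facet normal -0.150 0.743 -0.652
outer loop
vertex 3.549 3.402 0.566
vertex 3.442 3.946 1.211
vertex 4.218 3.818 0.887
endloop
endfacet
facet normal 0.602 -0.744 -0.290
outer loop
vertex 3.549 3.402 0.566
vertex 4.218 3.818 0.887
vertex 3.658 2.874 2.149
endloop
endfacet
facet normal -0.343 0.629 0.698
outer loop
vertex 1.722 1.124 3.058
vertex 1.619 0.275 3.772
vertex 2.573 0.849 3.724
endloop
endfacet
facet normal 0.109 0.960 0.257
outer loop
vertex 1.722 1.124 3.058
vertex 2.573 0.849 3.724
vertex 2.762 1.113 2.657
endloop
endfacet
facet normal -0.147 0.902 -0.407
outer loop
vertex 1.722 1.124 3.058
vertex 2.762 1.113 2.657
vertex 1.925 0.701 2.047
endloop
endfacet
facet normal -0.757 0.535 -0.376
outer loop
vertex 1.722 1.124 3.058
vertex 1.925 0.701 2.047
vertex 1.218 0.184 2.736
endloop
endfacet
facet normal -0.878 0.366 0.308
outer loop
vertex 1.722 1.124 3.058
vertex 1.218 0.184 2.736
vertex 1.619 0.275 3.772
endloop
endfacet
facet normal 0.735 0.617 0.283
outer loop
vertex 2.762 1.113 2.657
vertex 2.573 0.849 3.724
vertex 3.302 0.256 3.124
endloop
endfacet
facet normal 0.002 0.080 0.997
outer loop
vertex 2.573 0.849 3.724
vertex 1.619 0.275 3.772
vertex 2.595 -0.261 3.813
endloop
endfacet
facet normal -0.864 -0.346 0.365
outer loop
vertex 1.619 0.275 3.772
vertex 1.218 0.184 2.736
vertex 1.758 -0.673 3.203
endloop
endfacet
facet normal -0.668 -0.073 -0.740
outer loop
vertex 1.218 0.184 2.736
vertex 1.925 0.701 2.047
vertex 1.947 -0.409 2.136
endloop
endfacet
facet normal 0.320 0.522 -0.791
outer loop
vertex 1.925 0.701 2.047
vertex 2.762 1.113 2.657
vertex 2.901 0.165 2.088
endloop
endfacet
facet normal 0.757 -0.535 0.376
outer loop
vertex 2.798 -0.684 2.802
vertex 3.302 0.256 3.124
vertex 2.595 -0.261 3.813
endloop
endfacet
facet normal 0.147 -0.902 0.407
outer loop
vertex 2.798 -0.684 2.802
vertex 2.595 -0.261 3.813
vertex 1.758 -0.673 3.203
endloop
endfacet
facet normal -0.109 -0.960 -0.257
outer loop
vertex 2.798 -0.684 2.802
vertex 1.758 -0.673 3.203
vertex 1.947 -0.409 2.136
endloop
endfacet
facet normal 0.343 -0.629 -0.698
outer loop
vertex 2.798 -0.684 2.802
vertex 1.947 -0.409 2.136
vertex 2.901 0.165 2.088
endloop
endfacet
facet normal 0.878 -0.366 -0.308
outer loop
vertex 2.798 -0.684 2.802
vertex 2.901 0.165 2.088
vertex 3.302 0.256 3.124
endloop
endfacet
facet normal 0.668 0.073 0.740
outer loop
vertex 2.595 -0.261 3.813
vertex 3.302 0.256 3.124
vertex 2.573 0.849 3.724
endloop
endfacet
facet normal -0.320 -0.522 0.791
outer loop
vertex 1.758 -0.673 3.203
vertex 2.595 -0.261 3.813
vertex 1.619 0.275 3.772
endloop
endfacet
facet normal -0.735 -0.617 -0.283
outer loop
vertex 1.947 -0.409 2.136
vertex 1.758 -0.673 3.203
vertex 1.218 0.184 2.736
endloop
endfacet
facet normal -0.002 -0.080 -0.997
outer loop
vertex 2.901 0.165 2.088
vertex 1.947 -0.409 2.136
vertex 1.925 0.701 2.047
endloop
endfacet
facet normal 0.864 0.346 -0.365
outer loop
vertex 3.302 0.256 3.124
vertex 2.901 0.165 2.088
vertex 2.762 1.113 2.657
endloop
endfacet

endsolid


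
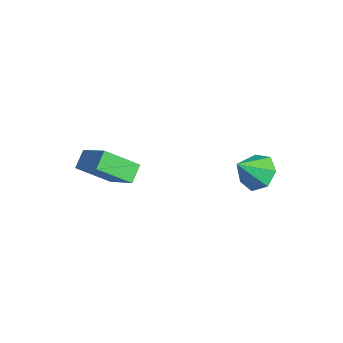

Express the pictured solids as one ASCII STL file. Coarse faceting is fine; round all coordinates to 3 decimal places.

solid 
facet normal 0.038 0.668 -0.743
outer loop
vertex 0.161 2.374 0.966
vertex -0.359 3.014 1.514
vertex 0.623 2.901 1.463
endloop
endfacet
facet normal 0.721 -0.691 0.062
outer loop
vertex 0.161 2.374 0.966
vertex 0.623 2.901 1.463
vertex -0.421 1.926 2.726
endloop
endfacet
facet normal 0.038 0.667 -0.744
outer loop
vertex 0.623 2.901 1.463
vertex -0.359 3.014 1.514
vertex 0.345 3.513 1.998
endloop
endfacet
facet normal 0.811 -0.130 0.570
outer loop
vertex 0.623 2.901 1.463
vertex 0.345 3.513 1.998
vertex -0.421 1.926 2.726
endloop
endfacet
facet normal 0.038 0.667 -0.744
outer loop
vertex 0.345 3.513 1.998
vertex -0.359 3.014 1.514
vertex -0.463 3.749 2.168
endloop
endfacet
facet normal 0.277 0.287 0.917
outer loop
vertex 0.345 3.513 1.998
vertex -0.463 3.749 2.168
vertex -0.421 1.926 2.726
endloop
endfacet
facet normal 0.037 0.667 -0.744
outer loop
vertex -0.463 3.749 2.168
vertex -0.359 3.014 1.514
vertex -1.193 3.431 1.846
endloop
endfacet
facet normal -0.479 0.247 0.842
outer loop
vertex -0.463 3.749 2.168
vertex -1.193 3.431 1.846
vertex -0.421 1.926 2.726
endloop
endfacet
facet normal 0.038 0.668 -0.743
outer loop
vertex -1.193 3.431 1.846
vertex -0.359 3.014 1.514
vertex -1.295 2.799 1.273
endloop
endfacet
facet normal -0.889 -0.221 0.402
outer loop
vertex -1.193 3.431 1.846
vertex -1.295 2.799 1.273
vertex -0.421 1.926 2.726
endloop
endfacet
facet normal 0.038 0.667 -0.744
outer loop
vertex -1.295 2.799 1.273
vertex -0.359 3.014 1.514
vertex -0.693 2.328 0.882
endloop
endfacet
facet normal -0.643 -0.763 -0.071
outer loop
vertex -1.295 2.799 1.273
vertex -0.693 2.328 0.882
vertex -0.421 1.926 2.726
endloop
endfacet
facet normal 0.037 0.667 -0.744
outer loop
vertex -0.693 2.328 0.882
vertex -0.359 3.014 1.514
vertex 0.161 2.374 0.966
endloop
endfacet
facet normal 0.074 -0.972 -0.223
outer loop
vertex -0.693 2.328 0.882
vertex 0.161 2.374 0.966
vertex -0.421 1.926 2.726
endloop
endfacet
facet normal -0.510 0.700 0.500
outer loop
vertex -5.434 -2.982 1.843
vertex -3.828 -2.768 3.179
vertex -4.681 -1.632 0.721
endloop
endfacet
facet normal -0.765 -0.102 -0.636
outer loop
vertex -4.172 -2.332 0.221
vertex -5.434 -2.982 1.843
vertex -4.681 -1.632 0.721
endloop
endfacet
facet normal -0.510 0.700 0.500
outer loop
vertex -4.681 -1.632 0.721
vertex -3.828 -2.768 3.179
vertex -3.075 -1.418 2.057
endloop
endfacet
facet normal 0.395 0.707 -0.587
outer loop
vertex -3.075 -1.418 2.057
vertex -4.172 -2.332 0.221
vertex -4.681 -1.632 0.721
endloop
endfacet
facet normal -0.395 -0.707 0.587
outer loop
vertex -5.434 -2.982 1.843
vertex -3.319 -3.468 2.679
vertex -3.828 -2.768 3.179
endloop
endfacet
facet normal -0.765 -0.102 -0.636
outer loop
vertex -4.925 -3.682 1.343
vertex -5.434 -2.982 1.843
vertex -4.172 -2.332 0.221
endloop
endfacet
facet normal -0.395 -0.707 0.587
outer loop
vertex -4.925 -3.682 1.343
vertex -3.319 -3.468 2.679
vertex -5.434 -2.982 1.843
endloop
endfacet
facet normal 0.765 0.102 0.636
outer loop
vertex -3.828 -2.768 3.179
vertex -3.319 -3.468 2.679
vertex -3.075 -1.418 2.057
endloop
endfacet
facet normal 0.395 0.707 -0.587
outer loop
vertex -2.566 -2.118 1.557
vertex -4.172 -2.332 0.221
vertex -3.075 -1.418 2.057
endloop
endfacet
facet normal 0.765 0.102 0.636
outer loop
vertex -3.075 -1.418 2.057
vertex -3.319 -3.468 2.679
vertex -2.566 -2.118 1.557
endloop
endfacet
facet normal 0.510 -0.700 -0.500
outer loop
vertex -2.566 -2.118 1.557
vertex -4.925 -3.682 1.343
vertex -4.172 -2.332 0.221
endloop
endfacet
facet normal 0.510 -0.700 -0.500
outer loop
vertex -3.319 -3.468 2.679
vertex -4.925 -3.682 1.343
vertex -2.566 -2.118 1.557
endloop
endfacet

endsolid


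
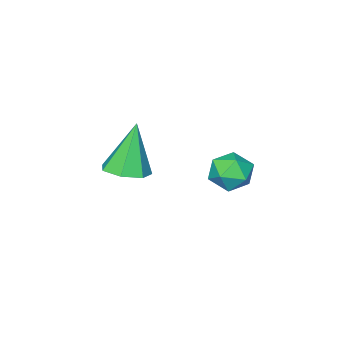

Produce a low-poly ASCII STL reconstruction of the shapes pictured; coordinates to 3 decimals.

solid 
facet normal -0.915 0.316 -0.250
outer loop
vertex 1.265 2.792 0.244
vertex 0.976 2.173 0.519
vertex 1.062 2.763 0.951
endloop
endfacet
facet normal -0.486 0.868 -0.104
outer loop
vertex 1.265 2.792 0.244
vertex 1.062 2.763 0.951
vertex 1.692 3.093 0.761
endloop
endfacet
facet normal 0.074 0.834 -0.547
outer loop
vertex 1.265 2.792 0.244
vertex 1.692 3.093 0.761
vertex 1.995 2.707 0.213
endloop
endfacet
facet normal -0.010 0.263 -0.965
outer loop
vertex 1.265 2.792 0.244
vertex 1.995 2.707 0.213
vertex 1.552 2.139 0.063
endloop
endfacet
facet normal -0.622 -0.057 -0.781
outer loop
vertex 1.265 2.792 0.244
vertex 1.552 2.139 0.063
vertex 0.976 2.173 0.519
endloop
endfacet
facet normal -0.244 0.790 0.563
outer loop
vertex 1.692 3.093 0.761
vertex 1.062 2.763 0.951
vertex 1.668 2.661 1.357
endloop
endfacet
facet normal -0.939 -0.103 0.328
outer loop
vertex 1.062 2.763 0.951
vertex 0.976 2.173 0.519
vertex 1.225 2.093 1.207
endloop
endfacet
facet normal -0.463 -0.709 -0.532
outer loop
vertex 0.976 2.173 0.519
vertex 1.552 2.139 0.063
vertex 1.528 1.707 0.659
endloop
endfacet
facet normal 0.524 -0.190 -0.830
outer loop
vertex 1.552 2.139 0.063
vertex 1.995 2.707 0.213
vertex 2.158 2.037 0.469
endloop
endfacet
facet normal 0.660 0.736 -0.153
outer loop
vertex 1.995 2.707 0.213
vertex 1.692 3.093 0.761
vertex 2.244 2.627 0.901
endloop
endfacet
facet normal 0.010 -0.263 0.965
outer loop
vertex 1.955 2.008 1.176
vertex 1.668 2.661 1.357
vertex 1.225 2.093 1.207
endloop
endfacet
facet normal -0.074 -0.834 0.547
outer loop
vertex 1.955 2.008 1.176
vertex 1.225 2.093 1.207
vertex 1.528 1.707 0.659
endloop
endfacet
facet normal 0.486 -0.868 0.104
outer loop
vertex 1.955 2.008 1.176
vertex 1.528 1.707 0.659
vertex 2.158 2.037 0.469
endloop
endfacet
facet normal 0.915 -0.316 0.250
outer loop
vertex 1.955 2.008 1.176
vertex 2.158 2.037 0.469
vertex 2.244 2.627 0.901
endloop
endfacet
facet normal 0.622 0.057 0.781
outer loop
vertex 1.955 2.008 1.176
vertex 2.244 2.627 0.901
vertex 1.668 2.661 1.357
endloop
endfacet
facet normal -0.524 0.190 0.830
outer loop
vertex 1.225 2.093 1.207
vertex 1.668 2.661 1.357
vertex 1.062 2.763 0.951
endloop
endfacet
facet normal -0.660 -0.736 0.153
outer loop
vertex 1.528 1.707 0.659
vertex 1.225 2.093 1.207
vertex 0.976 2.173 0.519
endloop
endfacet
facet normal 0.244 -0.790 -0.563
outer loop
vertex 2.158 2.037 0.469
vertex 1.528 1.707 0.659
vertex 1.552 2.139 0.063
endloop
endfacet
facet normal 0.939 0.103 -0.328
outer loop
vertex 2.244 2.627 0.901
vertex 2.158 2.037 0.469
vertex 1.995 2.707 0.213
endloop
endfacet
facet normal 0.463 0.709 0.532
outer loop
vertex 1.668 2.661 1.357
vertex 2.244 2.627 0.901
vertex 1.692 3.093 0.761
endloop
endfacet
facet normal 0.316 0.089 -0.945
outer loop
vertex 3.317 -1.229 -0.304
vertex 2.599 -1.018 -0.524
vertex 3.187 -0.565 -0.285
endloop
endfacet
facet normal 0.754 0.129 0.644
outer loop
vertex 3.317 -1.229 -0.304
vertex 3.187 -0.565 -0.285
vertex 2.021 -1.182 1.204
endloop
endfacet
facet normal 0.315 0.090 -0.945
outer loop
vertex 3.187 -0.565 -0.285
vertex 2.599 -1.018 -0.524
vertex 2.614 -0.242 -0.445
endloop
endfacet
facet normal 0.288 0.784 0.550
outer loop
vertex 3.187 -0.565 -0.285
vertex 2.614 -0.242 -0.445
vertex 2.021 -1.182 1.204
endloop
endfacet
facet normal 0.317 0.090 -0.944
outer loop
vertex 2.614 -0.242 -0.445
vertex 2.599 -1.018 -0.524
vertex 2.03 -0.503 -0.666
endloop
endfacet
facet normal -0.481 0.825 0.297
outer loop
vertex 2.614 -0.242 -0.445
vertex 2.03 -0.503 -0.666
vertex 2.021 -1.182 1.204
endloop
endfacet
facet normal 0.316 0.089 -0.945
outer loop
vertex 2.03 -0.503 -0.666
vertex 2.599 -1.018 -0.524
vertex 1.874 -1.152 -0.779
endloop
endfacet
facet normal -0.972 0.221 0.075
outer loop
vertex 2.03 -0.503 -0.666
vertex 1.874 -1.152 -0.779
vertex 2.021 -1.182 1.204
endloop
endfacet
facet normal 0.316 0.090 -0.945
outer loop
vertex 1.874 -1.152 -0.779
vertex 2.599 -1.018 -0.524
vertex 2.264 -1.7 -0.701
endloop
endfacet
facet normal -0.817 -0.574 0.052
outer loop
vertex 1.874 -1.152 -0.779
vertex 2.264 -1.7 -0.701
vertex 2.021 -1.182 1.204
endloop
endfacet
facet normal 0.315 0.090 -0.945
outer loop
vertex 2.264 -1.7 -0.701
vertex 2.599 -1.018 -0.524
vertex 2.906 -1.734 -0.49
endloop
endfacet
facet normal -0.131 -0.961 0.244
outer loop
vertex 2.264 -1.7 -0.701
vertex 2.906 -1.734 -0.49
vertex 2.021 -1.182 1.204
endloop
endfacet
facet normal 0.316 0.091 -0.944
outer loop
vertex 2.906 -1.734 -0.49
vertex 2.599 -1.018 -0.524
vertex 3.317 -1.229 -0.304
endloop
endfacet
facet normal 0.567 -0.649 0.508
outer loop
vertex 2.906 -1.734 -0.49
vertex 3.317 -1.229 -0.304
vertex 2.021 -1.182 1.204
endloop
endfacet

endsolid


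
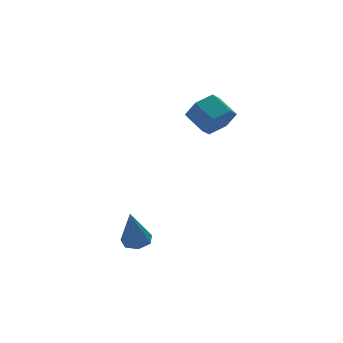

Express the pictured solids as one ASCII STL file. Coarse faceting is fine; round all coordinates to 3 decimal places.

solid 
facet normal 0.223 0.135 -0.965
outer loop
vertex -0.196 -1.405 -2.237
vertex -0.718 -1.879 -2.424
vertex -0.771 -1.157 -2.335
endloop
endfacet
facet normal 0.273 0.827 0.491
outer loop
vertex -0.196 -1.405 -2.237
vertex -0.771 -1.157 -2.335
vertex -1.182 -2.161 -0.416
endloop
endfacet
facet normal 0.223 0.135 -0.965
outer loop
vertex -0.771 -1.157 -2.335
vertex -0.718 -1.879 -2.424
vertex -1.306 -1.453 -2.5
endloop
endfacet
facet normal -0.531 0.792 0.301
outer loop
vertex -0.771 -1.157 -2.335
vertex -1.306 -1.453 -2.5
vertex -1.182 -2.161 -0.416
endloop
endfacet
facet normal 0.223 0.136 -0.965
outer loop
vertex -1.306 -1.453 -2.5
vertex -0.718 -1.879 -2.424
vertex -1.398 -2.07 -2.608
endloop
endfacet
facet normal -0.986 0.129 0.103
outer loop
vertex -1.306 -1.453 -2.5
vertex -1.398 -2.07 -2.608
vertex -1.182 -2.161 -0.416
endloop
endfacet
facet normal 0.223 0.134 -0.965
outer loop
vertex -1.398 -2.07 -2.608
vertex -0.718 -1.879 -2.424
vertex -0.979 -2.544 -2.577
endloop
endfacet
facet normal -0.750 -0.660 0.047
outer loop
vertex -1.398 -2.07 -2.608
vertex -0.979 -2.544 -2.577
vertex -1.182 -2.161 -0.416
endloop
endfacet
facet normal 0.223 0.135 -0.965
outer loop
vertex -0.979 -2.544 -2.577
vertex -0.718 -1.879 -2.424
vertex -0.363 -2.517 -2.431
endloop
endfacet
facet normal 0.002 -0.985 0.175
outer loop
vertex -0.979 -2.544 -2.577
vertex -0.363 -2.517 -2.431
vertex -1.182 -2.161 -0.416
endloop
endfacet
facet normal 0.223 0.135 -0.966
outer loop
vertex -0.363 -2.517 -2.431
vertex -0.718 -1.879 -2.424
vertex -0.015 -2.01 -2.28
endloop
endfacet
facet normal 0.701 -0.597 0.390
outer loop
vertex -0.363 -2.517 -2.431
vertex -0.015 -2.01 -2.28
vertex -1.182 -2.161 -0.416
endloop
endfacet
facet normal 0.223 0.135 -0.965
outer loop
vertex -0.015 -2.01 -2.28
vertex -0.718 -1.879 -2.424
vertex -0.196 -1.405 -2.237
endloop
endfacet
facet normal 0.821 0.208 0.531
outer loop
vertex -0.015 -2.01 -2.28
vertex -0.196 -1.405 -2.237
vertex -1.182 -2.161 -0.416
endloop
endfacet
facet normal 0.202 -0.869 -0.452
outer loop
vertex 4.587 -0.67 2.904
vertex 3.962 -1.134 3.516
vertex 3.632 -0.765 2.659
endloop
endfacet
facet normal 0.171 0.486 -0.857
outer loop
vertex 4.587 -0.67 2.904
vertex 3.632 -0.765 2.659
vertex 4.322 0.459 3.492
endloop
endfacet
facet normal 0.172 0.486 -0.857
outer loop
vertex 4.322 0.459 3.492
vertex 3.632 -0.765 2.659
vertex 3.368 0.364 3.247
endloop
endfacet
facet normal -0.203 0.868 0.453
outer loop
vertex 4.322 0.459 3.492
vertex 3.368 0.364 3.247
vertex 3.698 -0.006 4.104
endloop
endfacet
facet normal 0.204 -0.868 -0.452
outer loop
vertex 3.632 -0.765 2.659
vertex 3.962 -1.134 3.516
vertex 3.008 -1.23 3.27
endloop
endfacet
facet normal -0.749 0.160 -0.643
outer loop
vertex 3.632 -0.765 2.659
vertex 3.008 -1.23 3.27
vertex 3.368 0.364 3.247
endloop
endfacet
facet normal -0.748 0.160 -0.644
outer loop
vertex 3.368 0.364 3.247
vertex 3.008 -1.23 3.27
vertex 2.743 -0.101 3.858
endloop
endfacet
facet normal -0.203 0.868 0.453
outer loop
vertex 3.368 0.364 3.247
vertex 2.743 -0.101 3.858
vertex 3.698 -0.006 4.104
endloop
endfacet
facet normal 0.204 -0.868 -0.452
outer loop
vertex 3.008 -1.23 3.27
vertex 3.962 -1.134 3.516
vertex 3.338 -1.599 4.128
endloop
endfacet
facet normal -0.921 -0.327 0.213
outer loop
vertex 3.008 -1.23 3.27
vertex 3.338 -1.599 4.128
vertex 2.743 -0.101 3.858
endloop
endfacet
facet normal -0.921 -0.327 0.213
outer loop
vertex 2.743 -0.101 3.858
vertex 3.338 -1.599 4.128
vertex 3.073 -0.47 4.716
endloop
endfacet
facet normal -0.203 0.869 0.452
outer loop
vertex 2.743 -0.101 3.858
vertex 3.073 -0.47 4.716
vertex 3.698 -0.006 4.104
endloop
endfacet
facet normal 0.203 -0.868 -0.453
outer loop
vertex 3.338 -1.599 4.128
vertex 3.962 -1.134 3.516
vertex 4.292 -1.504 4.373
endloop
endfacet
facet normal -0.172 -0.486 0.857
outer loop
vertex 3.338 -1.599 4.128
vertex 4.292 -1.504 4.373
vertex 3.073 -0.47 4.716
endloop
endfacet
facet normal -0.171 -0.486 0.857
outer loop
vertex 3.073 -0.47 4.716
vertex 4.292 -1.504 4.373
vertex 4.028 -0.375 4.961
endloop
endfacet
facet normal -0.202 0.869 0.452
outer loop
vertex 3.073 -0.47 4.716
vertex 4.028 -0.375 4.961
vertex 3.698 -0.006 4.104
endloop
endfacet
facet normal 0.203 -0.868 -0.453
outer loop
vertex 4.292 -1.504 4.373
vertex 3.962 -1.134 3.516
vertex 4.917 -1.039 3.762
endloop
endfacet
facet normal 0.748 -0.160 0.644
outer loop
vertex 4.292 -1.504 4.373
vertex 4.917 -1.039 3.762
vertex 4.028 -0.375 4.961
endloop
endfacet
facet normal 0.749 -0.159 0.643
outer loop
vertex 4.028 -0.375 4.961
vertex 4.917 -1.039 3.762
vertex 4.652 0.09 4.35
endloop
endfacet
facet normal -0.204 0.868 0.452
outer loop
vertex 4.028 -0.375 4.961
vertex 4.652 0.09 4.35
vertex 3.698 -0.006 4.104
endloop
endfacet
facet normal 0.203 -0.869 -0.452
outer loop
vertex 4.917 -1.039 3.762
vertex 3.962 -1.134 3.516
vertex 4.587 -0.67 2.904
endloop
endfacet
facet normal 0.921 0.327 -0.213
outer loop
vertex 4.917 -1.039 3.762
vertex 4.587 -0.67 2.904
vertex 4.652 0.09 4.35
endloop
endfacet
facet normal 0.921 0.327 -0.213
outer loop
vertex 4.652 0.09 4.35
vertex 4.587 -0.67 2.904
vertex 4.322 0.459 3.492
endloop
endfacet
facet normal -0.204 0.868 0.452
outer loop
vertex 4.652 0.09 4.35
vertex 4.322 0.459 3.492
vertex 3.698 -0.006 4.104
endloop
endfacet

endsolid


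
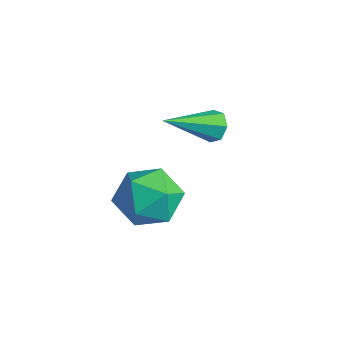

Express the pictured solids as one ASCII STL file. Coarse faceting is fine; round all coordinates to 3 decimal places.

solid 
facet normal 0.102 0.878 -0.467
outer loop
vertex -1.91 4.82 2.981
vertex -2.453 4.712 2.659
vertex -2.374 5.003 3.224
endloop
endfacet
facet normal 0.493 0.101 0.864
outer loop
vertex -1.91 4.82 2.981
vertex -2.374 5.003 3.224
vertex -2.667 2.868 3.641
endloop
endfacet
facet normal 0.102 0.879 -0.467
outer loop
vertex -2.374 5.003 3.224
vertex -2.453 4.712 2.659
vertex -2.898 4.967 3.042
endloop
endfacet
facet normal -0.333 0.225 0.916
outer loop
vertex -2.374 5.003 3.224
vertex -2.898 4.967 3.042
vertex -2.667 2.868 3.641
endloop
endfacet
facet normal 0.102 0.878 -0.467
outer loop
vertex -2.898 4.967 3.042
vertex -2.453 4.712 2.659
vertex -3.086 4.739 2.572
endloop
endfacet
facet normal -0.929 0.003 0.370
outer loop
vertex -2.898 4.967 3.042
vertex -3.086 4.739 2.572
vertex -2.667 2.868 3.641
endloop
endfacet
facet normal 0.102 0.878 -0.467
outer loop
vertex -3.086 4.739 2.572
vertex -2.453 4.712 2.659
vertex -2.798 4.491 2.168
endloop
endfacet
facet normal -0.845 -0.395 -0.360
outer loop
vertex -3.086 4.739 2.572
vertex -2.798 4.491 2.168
vertex -2.667 2.868 3.641
endloop
endfacet
facet normal 0.102 0.878 -0.467
outer loop
vertex -2.798 4.491 2.168
vertex -2.453 4.712 2.659
vertex -2.249 4.409 2.134
endloop
endfacet
facet normal -0.145 -0.671 -0.727
outer loop
vertex -2.798 4.491 2.168
vertex -2.249 4.409 2.134
vertex -2.667 2.868 3.641
endloop
endfacet
facet normal 0.103 0.878 -0.467
outer loop
vertex -2.249 4.409 2.134
vertex -2.453 4.712 2.659
vertex -1.854 4.555 2.496
endloop
endfacet
facet normal 0.643 -0.617 -0.453
outer loop
vertex -2.249 4.409 2.134
vertex -1.854 4.555 2.496
vertex -2.667 2.868 3.641
endloop
endfacet
facet normal 0.103 0.878 -0.468
outer loop
vertex -1.854 4.555 2.496
vertex -2.453 4.712 2.659
vertex -1.91 4.82 2.981
endloop
endfacet
facet normal 0.927 -0.273 0.256
outer loop
vertex -1.854 4.555 2.496
vertex -1.91 4.82 2.981
vertex -2.667 2.868 3.641
endloop
endfacet
facet normal 0.207 0.079 0.975
outer loop
vertex -0.524 1.46 3.538
vertex -0.388 0.292 3.604
vertex 0.535 0.979 3.352
endloop
endfacet
facet normal 0.412 0.665 0.623
outer loop
vertex -0.524 1.46 3.538
vertex 0.535 0.979 3.352
vertex 0.158 1.857 2.663
endloop
endfacet
facet normal -0.162 0.940 0.300
outer loop
vertex -0.524 1.46 3.538
vertex 0.158 1.857 2.663
vertex -0.998 1.713 2.49
endloop
endfacet
facet normal -0.722 0.524 0.453
outer loop
vertex -0.524 1.46 3.538
vertex -0.998 1.713 2.49
vertex -1.335 0.746 3.071
endloop
endfacet
facet normal -0.493 -0.008 0.870
outer loop
vertex -0.524 1.46 3.538
vertex -1.335 0.746 3.071
vertex -0.388 0.292 3.604
endloop
endfacet
facet normal 0.876 0.468 0.117
outer loop
vertex 0.158 1.857 2.663
vertex 0.535 0.979 3.352
vertex 0.715 0.934 2.189
endloop
endfacet
facet normal 0.545 -0.480 0.688
outer loop
vertex 0.535 0.979 3.352
vertex -0.388 0.292 3.604
vertex 0.378 -0.033 2.77
endloop
endfacet
facet normal -0.589 -0.621 0.517
outer loop
vertex -0.388 0.292 3.604
vertex -1.335 0.746 3.071
vertex -0.778 -0.177 2.597
endloop
endfacet
facet normal -0.958 0.239 -0.158
outer loop
vertex -1.335 0.746 3.071
vertex -0.998 1.713 2.49
vertex -1.155 0.701 1.908
endloop
endfacet
facet normal -0.053 0.913 -0.405
outer loop
vertex -0.998 1.713 2.49
vertex 0.158 1.857 2.663
vertex -0.232 1.388 1.656
endloop
endfacet
facet normal 0.722 -0.524 -0.453
outer loop
vertex -0.096 0.22 1.722
vertex 0.715 0.934 2.189
vertex 0.378 -0.033 2.77
endloop
endfacet
facet normal 0.162 -0.940 -0.300
outer loop
vertex -0.096 0.22 1.722
vertex 0.378 -0.033 2.77
vertex -0.778 -0.177 2.597
endloop
endfacet
facet normal -0.412 -0.665 -0.623
outer loop
vertex -0.096 0.22 1.722
vertex -0.778 -0.177 2.597
vertex -1.155 0.701 1.908
endloop
endfacet
facet normal -0.207 -0.079 -0.975
outer loop
vertex -0.096 0.22 1.722
vertex -1.155 0.701 1.908
vertex -0.232 1.388 1.656
endloop
endfacet
facet normal 0.493 0.008 -0.870
outer loop
vertex -0.096 0.22 1.722
vertex -0.232 1.388 1.656
vertex 0.715 0.934 2.189
endloop
endfacet
facet normal 0.958 -0.239 0.158
outer loop
vertex 0.378 -0.033 2.77
vertex 0.715 0.934 2.189
vertex 0.535 0.979 3.352
endloop
endfacet
facet normal 0.053 -0.913 0.405
outer loop
vertex -0.778 -0.177 2.597
vertex 0.378 -0.033 2.77
vertex -0.388 0.292 3.604
endloop
endfacet
facet normal -0.876 -0.468 -0.117
outer loop
vertex -1.155 0.701 1.908
vertex -0.778 -0.177 2.597
vertex -1.335 0.746 3.071
endloop
endfacet
facet normal -0.545 0.480 -0.688
outer loop
vertex -0.232 1.388 1.656
vertex -1.155 0.701 1.908
vertex -0.998 1.713 2.49
endloop
endfacet
facet normal 0.589 0.621 -0.517
outer loop
vertex 0.715 0.934 2.189
vertex -0.232 1.388 1.656
vertex 0.158 1.857 2.663
endloop
endfacet

endsolid
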